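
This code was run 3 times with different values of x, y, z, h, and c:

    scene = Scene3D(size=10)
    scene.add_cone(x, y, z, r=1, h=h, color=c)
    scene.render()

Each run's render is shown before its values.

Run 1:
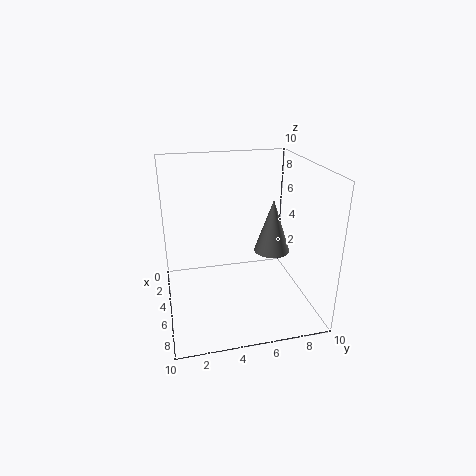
x = 9, y = 6, z = 6, h = 3, c = 'gray'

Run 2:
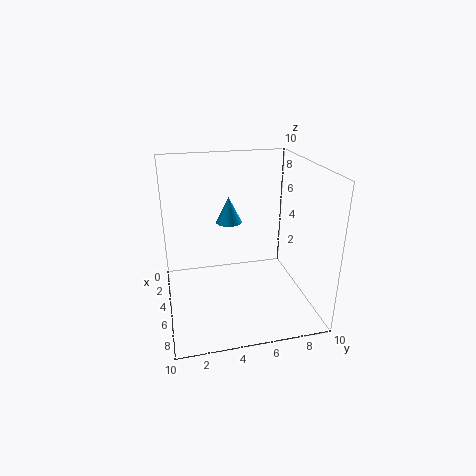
x = 2, y = 5, z = 5, h = 2, c = 'deepskyblue'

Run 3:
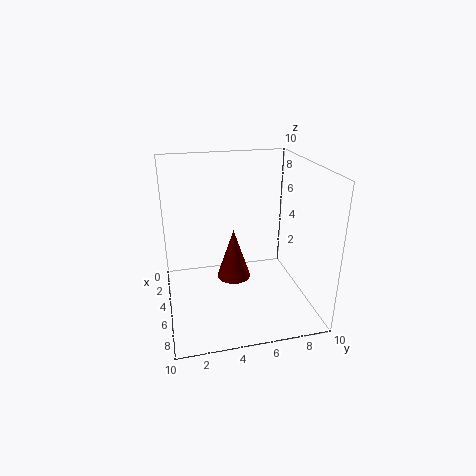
x = 8, y = 4, z = 4, h = 3, c = 'maroon'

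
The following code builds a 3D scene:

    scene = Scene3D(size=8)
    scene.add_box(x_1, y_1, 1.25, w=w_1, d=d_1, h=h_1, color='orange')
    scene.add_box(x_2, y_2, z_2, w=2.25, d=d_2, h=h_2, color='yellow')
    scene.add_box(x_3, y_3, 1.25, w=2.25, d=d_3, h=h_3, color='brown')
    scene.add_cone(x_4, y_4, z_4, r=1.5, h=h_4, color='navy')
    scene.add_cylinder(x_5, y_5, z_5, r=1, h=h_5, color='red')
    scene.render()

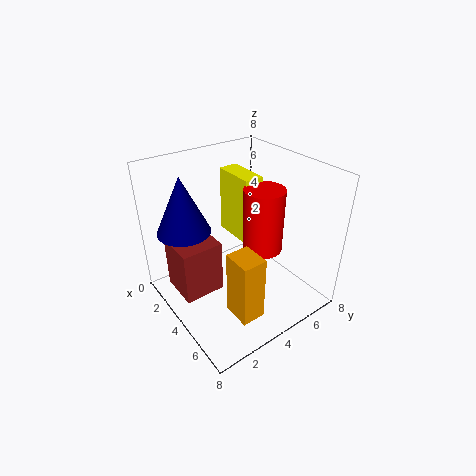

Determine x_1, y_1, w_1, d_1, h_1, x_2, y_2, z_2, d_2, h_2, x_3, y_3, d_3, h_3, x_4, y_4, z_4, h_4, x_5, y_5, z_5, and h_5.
x_1 = 5.75, y_1 = 2, w_1 = 1.5, d_1 = 1.25, h_1 = 3.5, x_2 = 2.75, y_2 = 3.75, z_2 = 4.25, d_2 = 1, h_2 = 3.5, x_3 = 2, y_3 = 0.5, d_3 = 2.25, h_3 = 3, x_4 = 2, y_4 = 1.75, z_4 = 4.25, h_4 = 3.25, x_5 = 5.75, y_5 = 4.25, z_5 = 4.25, h_5 = 3.25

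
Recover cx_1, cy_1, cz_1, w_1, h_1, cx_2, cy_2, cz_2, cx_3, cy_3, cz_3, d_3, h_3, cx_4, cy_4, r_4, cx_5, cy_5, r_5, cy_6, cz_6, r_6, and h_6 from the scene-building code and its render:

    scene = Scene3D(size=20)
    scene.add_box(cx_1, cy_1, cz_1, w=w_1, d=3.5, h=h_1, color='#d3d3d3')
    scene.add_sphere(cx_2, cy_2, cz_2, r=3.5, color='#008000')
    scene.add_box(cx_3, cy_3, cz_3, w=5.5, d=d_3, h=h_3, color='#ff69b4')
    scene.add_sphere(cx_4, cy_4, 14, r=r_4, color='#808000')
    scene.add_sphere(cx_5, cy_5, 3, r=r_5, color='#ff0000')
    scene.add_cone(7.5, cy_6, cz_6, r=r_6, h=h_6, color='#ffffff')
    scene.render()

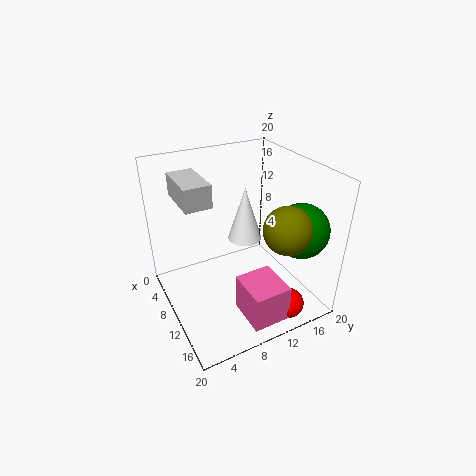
cx_1 = 4.5, cy_1 = 2.5, cz_1 = 16, w_1 = 6.5, h_1 = 3, cx_2 = 16.5, cy_2 = 15.5, cz_2 = 13, cx_3 = 14, cy_3 = 7.5, cz_3 = 2, d_3 = 5, h_3 = 5, cx_4 = 17, cy_4 = 13, r_4 = 3, cx_5 = 18, cy_5 = 13.5, r_5 = 2, cy_6 = 12.5, cz_6 = 8, r_6 = 2.5, h_6 = 8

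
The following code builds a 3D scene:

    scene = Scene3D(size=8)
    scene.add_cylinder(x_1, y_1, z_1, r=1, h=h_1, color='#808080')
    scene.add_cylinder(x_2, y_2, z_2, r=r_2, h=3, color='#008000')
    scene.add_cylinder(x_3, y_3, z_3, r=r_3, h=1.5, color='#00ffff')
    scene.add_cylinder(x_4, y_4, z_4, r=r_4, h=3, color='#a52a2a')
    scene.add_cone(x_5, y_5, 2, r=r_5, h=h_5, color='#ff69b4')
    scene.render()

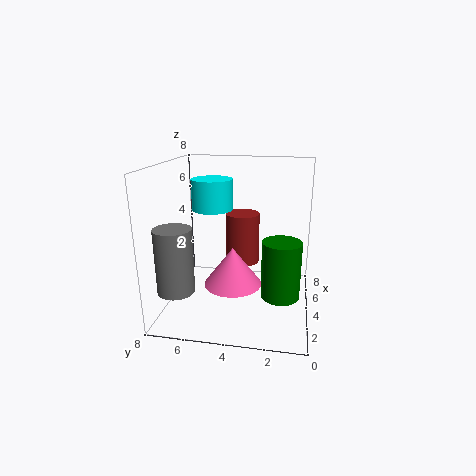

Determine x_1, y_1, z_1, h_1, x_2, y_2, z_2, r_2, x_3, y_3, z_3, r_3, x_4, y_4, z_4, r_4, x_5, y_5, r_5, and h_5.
x_1 = 2, y_1 = 7, z_1 = 1.5, h_1 = 3.5, x_2 = 2.5, y_2 = 1.5, z_2 = 1.5, r_2 = 1, x_3 = 2.5, y_3 = 5, z_3 = 6, r_3 = 1, x_4 = 5.5, y_4 = 4, z_4 = 2, r_4 = 1, x_5 = 2.5, y_5 = 4, r_5 = 1.5, h_5 = 2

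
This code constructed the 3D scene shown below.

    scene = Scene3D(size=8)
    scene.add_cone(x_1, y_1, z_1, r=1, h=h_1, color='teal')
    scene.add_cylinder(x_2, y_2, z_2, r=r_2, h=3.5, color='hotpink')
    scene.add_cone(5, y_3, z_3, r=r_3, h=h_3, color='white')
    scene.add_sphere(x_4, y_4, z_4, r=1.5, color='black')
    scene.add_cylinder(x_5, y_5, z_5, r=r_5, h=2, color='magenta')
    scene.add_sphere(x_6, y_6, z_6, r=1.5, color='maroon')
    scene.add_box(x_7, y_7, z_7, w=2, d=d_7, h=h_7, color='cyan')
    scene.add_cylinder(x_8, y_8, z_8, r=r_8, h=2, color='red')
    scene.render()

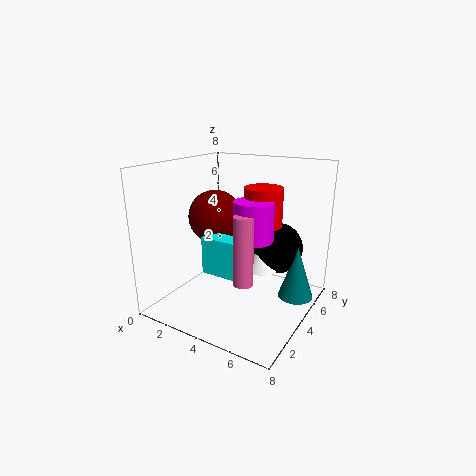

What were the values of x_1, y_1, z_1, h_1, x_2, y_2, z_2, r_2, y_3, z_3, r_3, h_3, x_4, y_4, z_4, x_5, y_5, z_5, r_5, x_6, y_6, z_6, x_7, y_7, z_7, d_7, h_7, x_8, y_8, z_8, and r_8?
x_1 = 7
y_1 = 5.5
z_1 = 0.5
h_1 = 3
x_2 = 5.5
y_2 = 2
z_2 = 2.5
r_2 = 0.5
y_3 = 5
z_3 = 2
r_3 = 1
h_3 = 1.5
x_4 = 5.5
y_4 = 6
z_4 = 3
x_5 = 5.5
y_5 = 3
z_5 = 4.5
r_5 = 1
x_6 = 2.5
y_6 = 4
z_6 = 5
x_7 = 3
y_7 = 2
z_7 = 2.5
d_7 = 1
h_7 = 2
x_8 = 5.5
y_8 = 4
z_8 = 5
r_8 = 1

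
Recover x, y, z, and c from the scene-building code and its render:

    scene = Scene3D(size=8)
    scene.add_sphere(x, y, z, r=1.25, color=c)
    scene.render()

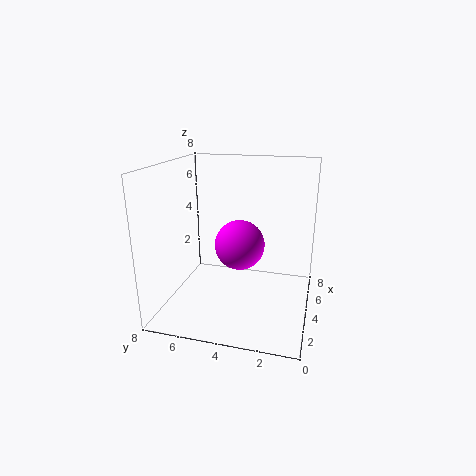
x = 2.5; y = 3.5; z = 4.25; c = 'magenta'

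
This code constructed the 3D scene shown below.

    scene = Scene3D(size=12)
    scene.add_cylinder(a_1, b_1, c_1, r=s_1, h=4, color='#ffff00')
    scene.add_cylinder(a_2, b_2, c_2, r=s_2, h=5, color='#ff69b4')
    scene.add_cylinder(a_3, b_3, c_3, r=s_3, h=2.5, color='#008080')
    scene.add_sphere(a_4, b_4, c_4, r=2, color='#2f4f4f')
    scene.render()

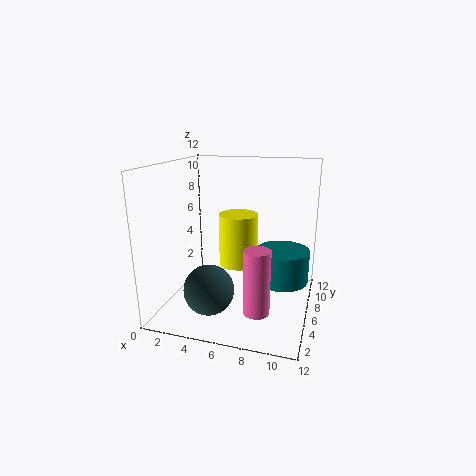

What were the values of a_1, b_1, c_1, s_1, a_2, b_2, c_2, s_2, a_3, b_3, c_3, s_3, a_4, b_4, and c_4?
a_1 = 6.5; b_1 = 4.5; c_1 = 4.5; s_1 = 1.5; a_2 = 8.5; b_2 = 2.5; c_2 = 1.5; s_2 = 1; a_3 = 10; b_3 = 4.5; c_3 = 3.5; s_3 = 2; a_4 = 4.5; b_4 = 3; c_4 = 2.5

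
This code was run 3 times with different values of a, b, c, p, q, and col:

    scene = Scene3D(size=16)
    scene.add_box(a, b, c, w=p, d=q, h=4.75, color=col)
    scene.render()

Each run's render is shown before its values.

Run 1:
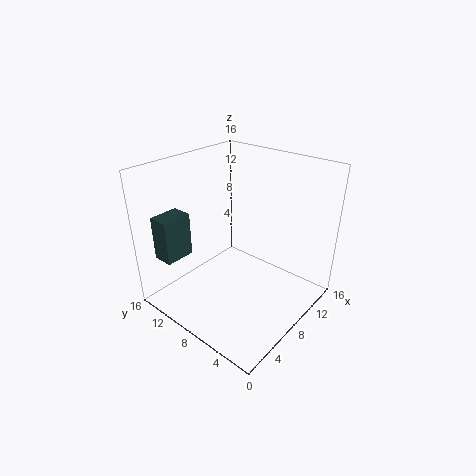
a = 1; b = 11.5; c = 6.5; p = 3.25; q = 2.25; col = 'darkslategray'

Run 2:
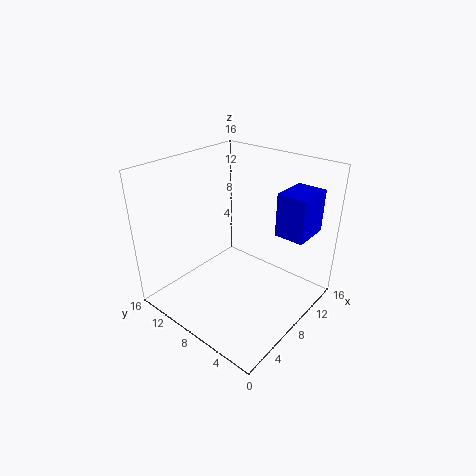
a = 10; b = 1.25; c = 8.75; p = 4.25; q = 3.25; col = 'blue'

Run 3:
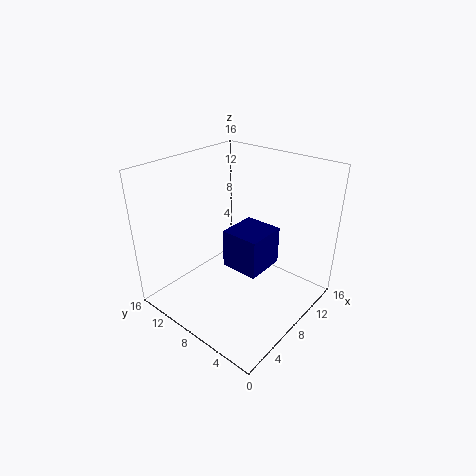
a = 8.75; b = 6.25; c = 2.75; p = 5; q = 4.75; col = 'navy'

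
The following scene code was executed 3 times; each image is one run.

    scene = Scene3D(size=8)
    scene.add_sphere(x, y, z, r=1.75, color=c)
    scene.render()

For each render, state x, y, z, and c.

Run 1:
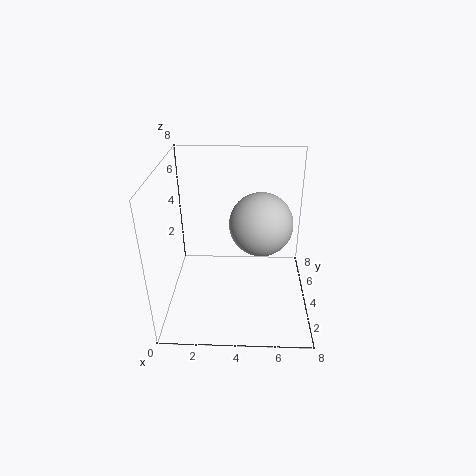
x = 5.25; y = 4.25; z = 4.75; c = 'lightgray'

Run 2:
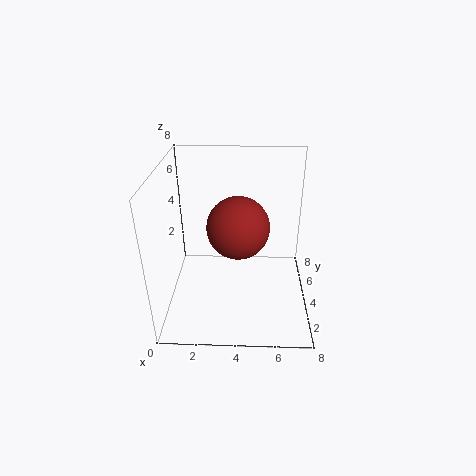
x = 4; y = 4.25; z = 4.5; c = 'brown'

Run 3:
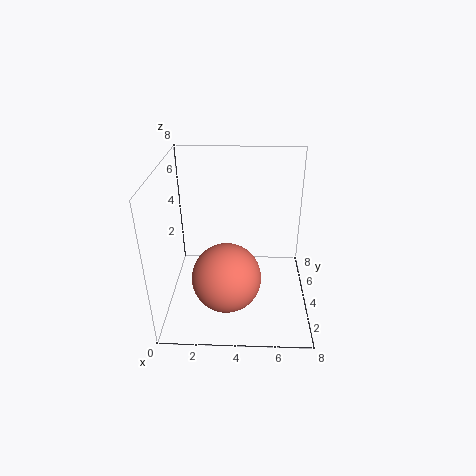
x = 3.5; y = 1.75; z = 3; c = 'salmon'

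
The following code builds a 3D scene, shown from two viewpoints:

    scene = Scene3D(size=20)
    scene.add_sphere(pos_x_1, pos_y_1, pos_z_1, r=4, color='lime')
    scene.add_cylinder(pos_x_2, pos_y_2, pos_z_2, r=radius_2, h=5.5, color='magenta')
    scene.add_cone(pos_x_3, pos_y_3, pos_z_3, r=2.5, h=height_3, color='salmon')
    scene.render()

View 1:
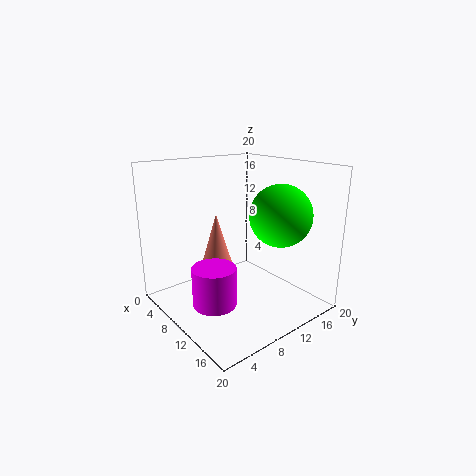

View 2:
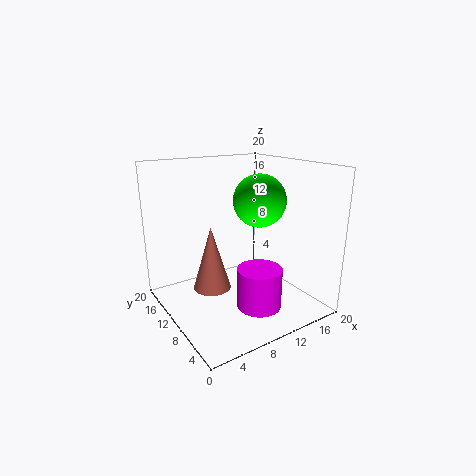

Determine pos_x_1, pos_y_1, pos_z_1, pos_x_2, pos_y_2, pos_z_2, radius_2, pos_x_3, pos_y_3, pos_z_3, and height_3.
pos_x_1 = 15.5; pos_y_1 = 12.5; pos_z_1 = 14; pos_x_2 = 10.5; pos_y_2 = 5.5; pos_z_2 = 1.5; radius_2 = 3; pos_x_3 = 5.5; pos_y_3 = 9.5; pos_z_3 = 4; height_3 = 8.5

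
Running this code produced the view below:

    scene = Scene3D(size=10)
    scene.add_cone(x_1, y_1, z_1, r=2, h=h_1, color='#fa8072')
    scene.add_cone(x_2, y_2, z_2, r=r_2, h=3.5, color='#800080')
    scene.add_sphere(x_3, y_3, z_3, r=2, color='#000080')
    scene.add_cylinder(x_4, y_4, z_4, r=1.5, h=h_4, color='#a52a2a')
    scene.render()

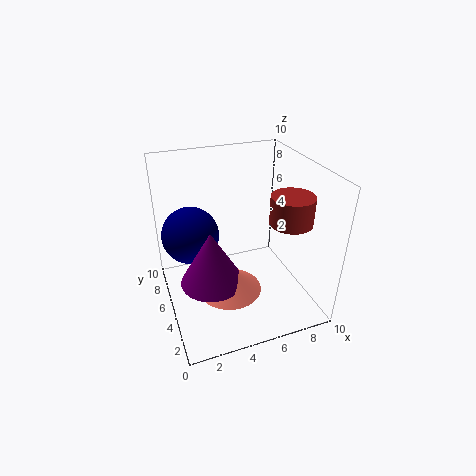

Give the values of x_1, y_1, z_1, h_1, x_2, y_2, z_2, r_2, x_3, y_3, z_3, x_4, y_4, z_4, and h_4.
x_1 = 3.5
y_1 = 2.5
z_1 = 3
h_1 = 1.5
x_2 = 2.5
y_2 = 3
z_2 = 3.5
r_2 = 2
x_3 = 2
y_3 = 6.5
z_3 = 5
x_4 = 8.5
y_4 = 4
z_4 = 6
h_4 = 2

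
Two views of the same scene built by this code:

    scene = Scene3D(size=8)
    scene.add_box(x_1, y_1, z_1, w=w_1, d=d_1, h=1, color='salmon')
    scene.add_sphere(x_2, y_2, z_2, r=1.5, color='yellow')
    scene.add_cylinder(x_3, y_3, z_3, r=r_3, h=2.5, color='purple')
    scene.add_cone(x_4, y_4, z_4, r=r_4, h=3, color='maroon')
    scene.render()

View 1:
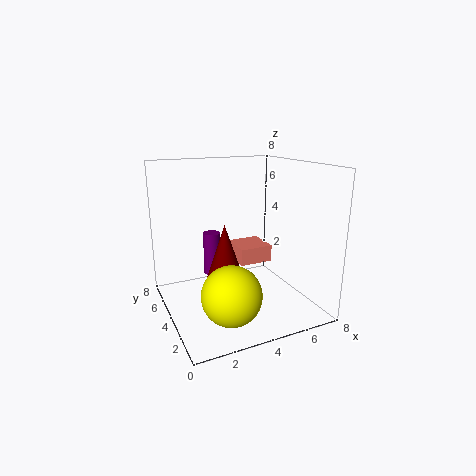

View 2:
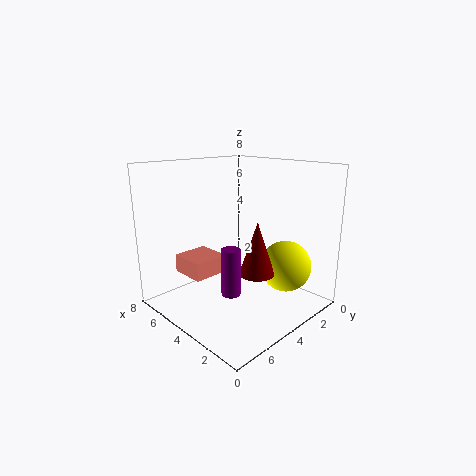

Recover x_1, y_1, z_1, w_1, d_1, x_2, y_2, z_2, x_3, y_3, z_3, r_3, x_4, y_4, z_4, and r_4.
x_1 = 4.5; y_1 = 4.5; z_1 = 2; w_1 = 2; d_1 = 2; x_2 = 2.5; y_2 = 1.5; z_2 = 2; x_3 = 3; y_3 = 5.5; z_3 = 1.5; r_3 = 0.5; x_4 = 3; y_4 = 3.5; z_4 = 2; r_4 = 1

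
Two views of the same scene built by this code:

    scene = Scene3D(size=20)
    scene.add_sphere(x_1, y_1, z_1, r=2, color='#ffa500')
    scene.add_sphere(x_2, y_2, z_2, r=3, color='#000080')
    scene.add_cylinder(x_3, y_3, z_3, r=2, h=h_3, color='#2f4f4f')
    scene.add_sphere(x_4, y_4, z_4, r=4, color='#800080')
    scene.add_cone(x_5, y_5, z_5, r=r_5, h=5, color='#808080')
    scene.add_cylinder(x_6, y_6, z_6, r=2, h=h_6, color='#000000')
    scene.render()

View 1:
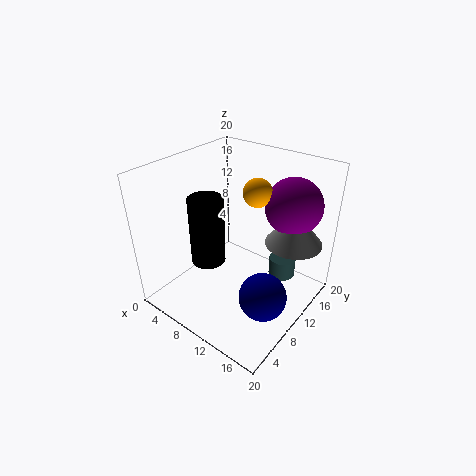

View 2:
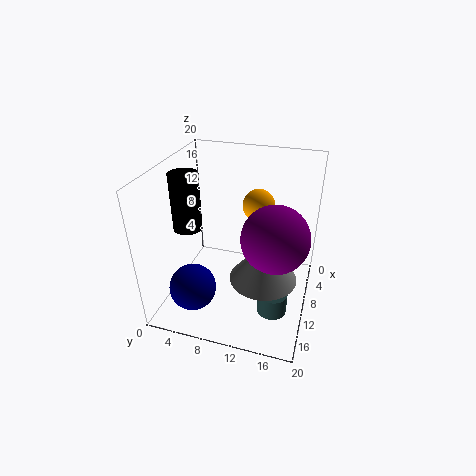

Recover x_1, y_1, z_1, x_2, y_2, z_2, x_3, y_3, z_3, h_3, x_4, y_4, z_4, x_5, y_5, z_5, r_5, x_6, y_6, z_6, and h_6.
x_1 = 11
y_1 = 13
z_1 = 16
x_2 = 17
y_2 = 6
z_2 = 6
x_3 = 14
y_3 = 16
z_3 = 2
h_3 = 3
x_4 = 15
y_4 = 16
z_4 = 14
x_5 = 16
y_5 = 15
z_5 = 9
r_5 = 4
x_6 = 11
y_6 = 3
z_6 = 11
h_6 = 8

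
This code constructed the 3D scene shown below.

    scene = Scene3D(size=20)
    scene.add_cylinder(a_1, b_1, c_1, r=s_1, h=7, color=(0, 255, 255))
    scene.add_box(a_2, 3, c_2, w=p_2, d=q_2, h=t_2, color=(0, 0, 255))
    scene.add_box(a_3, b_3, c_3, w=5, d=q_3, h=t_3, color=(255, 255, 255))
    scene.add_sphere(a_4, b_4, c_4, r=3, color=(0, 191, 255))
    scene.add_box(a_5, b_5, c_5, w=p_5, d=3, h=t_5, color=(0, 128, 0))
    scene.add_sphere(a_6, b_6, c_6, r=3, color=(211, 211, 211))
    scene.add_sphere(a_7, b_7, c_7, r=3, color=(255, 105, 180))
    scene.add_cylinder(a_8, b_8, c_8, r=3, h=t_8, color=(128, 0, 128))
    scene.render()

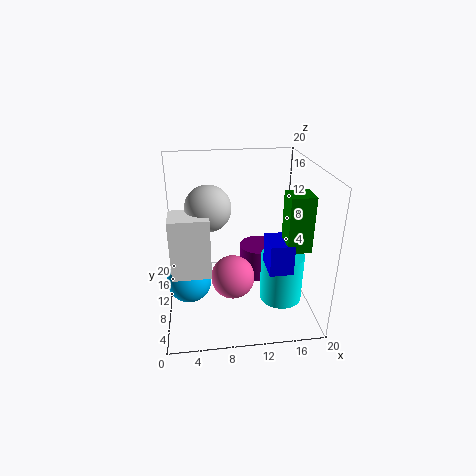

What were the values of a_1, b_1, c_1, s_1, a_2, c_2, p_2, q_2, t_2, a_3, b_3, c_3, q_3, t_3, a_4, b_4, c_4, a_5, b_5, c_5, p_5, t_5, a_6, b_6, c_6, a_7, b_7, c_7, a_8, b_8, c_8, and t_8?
a_1 = 16, b_1 = 8, c_1 = 1, s_1 = 3, a_2 = 13, c_2 = 8, p_2 = 3, q_2 = 4, t_2 = 4, a_3 = 1, b_3 = 5, c_3 = 7, q_3 = 4, t_3 = 8, a_4 = 3, b_4 = 8, c_4 = 5, a_5 = 15, b_5 = 3, c_5 = 11, p_5 = 3, t_5 = 7, a_6 = 6, b_6 = 9, c_6 = 15, a_7 = 9, b_7 = 8, c_7 = 5, a_8 = 14, b_8 = 15, c_8 = 1, t_8 = 5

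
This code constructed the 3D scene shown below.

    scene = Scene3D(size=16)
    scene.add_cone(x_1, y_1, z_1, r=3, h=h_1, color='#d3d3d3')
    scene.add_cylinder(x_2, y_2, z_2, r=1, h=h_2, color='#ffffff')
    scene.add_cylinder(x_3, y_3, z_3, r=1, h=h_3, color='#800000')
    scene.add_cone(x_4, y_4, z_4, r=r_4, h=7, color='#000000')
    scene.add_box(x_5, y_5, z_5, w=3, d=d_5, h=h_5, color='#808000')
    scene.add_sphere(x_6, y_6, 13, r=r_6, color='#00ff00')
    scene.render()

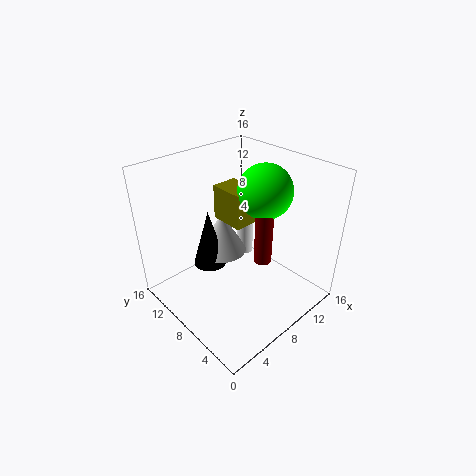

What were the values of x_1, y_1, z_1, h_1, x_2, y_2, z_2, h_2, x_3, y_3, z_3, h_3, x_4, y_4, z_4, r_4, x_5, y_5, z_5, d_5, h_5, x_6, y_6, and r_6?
x_1 = 9
y_1 = 12
z_1 = 4
h_1 = 5
x_2 = 12
y_2 = 11
z_2 = 3
h_2 = 5
x_3 = 10
y_3 = 6
z_3 = 5
h_3 = 8
x_4 = 7
y_4 = 12
z_4 = 3
r_4 = 2
x_5 = 8
y_5 = 8
z_5 = 9
d_5 = 4
h_5 = 4
x_6 = 11
y_6 = 7
r_6 = 3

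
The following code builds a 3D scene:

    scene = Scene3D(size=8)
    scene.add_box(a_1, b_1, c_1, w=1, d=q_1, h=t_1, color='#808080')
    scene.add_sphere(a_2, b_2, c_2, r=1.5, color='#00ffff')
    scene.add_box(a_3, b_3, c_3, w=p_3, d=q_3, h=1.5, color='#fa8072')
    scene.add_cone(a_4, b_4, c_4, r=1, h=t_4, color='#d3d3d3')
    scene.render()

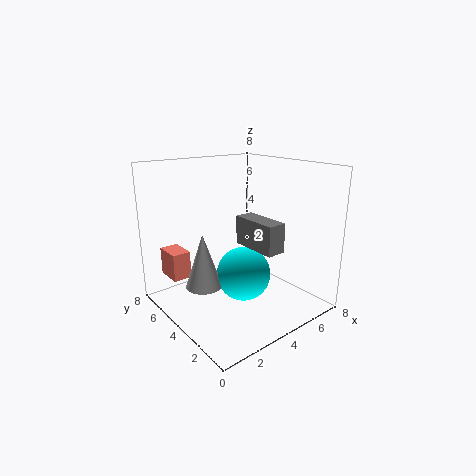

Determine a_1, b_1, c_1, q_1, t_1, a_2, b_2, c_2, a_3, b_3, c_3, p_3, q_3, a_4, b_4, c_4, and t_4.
a_1 = 3.5; b_1 = 1; c_1 = 4; q_1 = 2.5; t_1 = 1.5; a_2 = 4; b_2 = 3.5; c_2 = 2; a_3 = 0.5; b_3 = 5; c_3 = 2; p_3 = 1; q_3 = 1.5; a_4 = 2; b_4 = 4.5; c_4 = 1.5; t_4 = 3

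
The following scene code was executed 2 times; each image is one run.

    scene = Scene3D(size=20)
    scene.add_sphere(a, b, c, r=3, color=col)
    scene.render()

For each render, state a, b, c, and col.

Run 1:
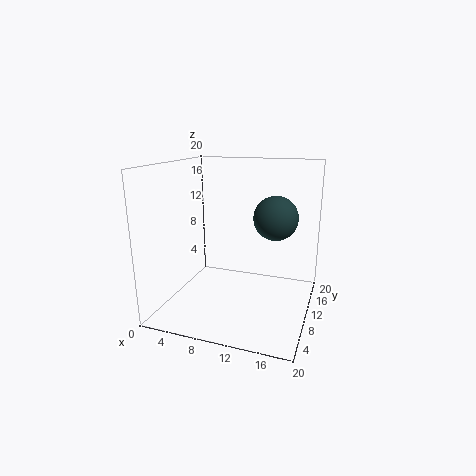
a = 15; b = 11; c = 13; col = 'darkslategray'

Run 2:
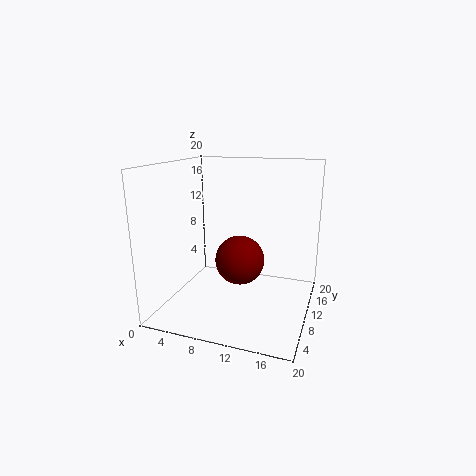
a = 12; b = 5; c = 9; col = 'maroon'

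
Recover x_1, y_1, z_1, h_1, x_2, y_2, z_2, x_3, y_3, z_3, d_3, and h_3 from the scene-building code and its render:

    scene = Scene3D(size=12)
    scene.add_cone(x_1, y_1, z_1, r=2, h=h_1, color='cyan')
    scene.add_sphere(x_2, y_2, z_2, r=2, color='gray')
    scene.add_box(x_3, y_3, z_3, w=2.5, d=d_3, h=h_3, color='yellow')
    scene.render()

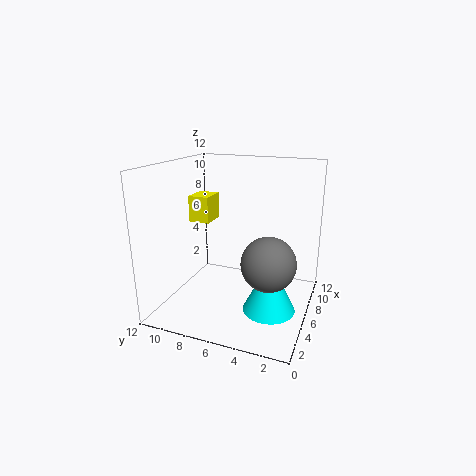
x_1 = 3.5; y_1 = 2.5; z_1 = 1.5; h_1 = 4; x_2 = 3; y_2 = 2.5; z_2 = 5.5; x_3 = 8.5; y_3 = 10; z_3 = 6; d_3 = 2; h_3 = 2.5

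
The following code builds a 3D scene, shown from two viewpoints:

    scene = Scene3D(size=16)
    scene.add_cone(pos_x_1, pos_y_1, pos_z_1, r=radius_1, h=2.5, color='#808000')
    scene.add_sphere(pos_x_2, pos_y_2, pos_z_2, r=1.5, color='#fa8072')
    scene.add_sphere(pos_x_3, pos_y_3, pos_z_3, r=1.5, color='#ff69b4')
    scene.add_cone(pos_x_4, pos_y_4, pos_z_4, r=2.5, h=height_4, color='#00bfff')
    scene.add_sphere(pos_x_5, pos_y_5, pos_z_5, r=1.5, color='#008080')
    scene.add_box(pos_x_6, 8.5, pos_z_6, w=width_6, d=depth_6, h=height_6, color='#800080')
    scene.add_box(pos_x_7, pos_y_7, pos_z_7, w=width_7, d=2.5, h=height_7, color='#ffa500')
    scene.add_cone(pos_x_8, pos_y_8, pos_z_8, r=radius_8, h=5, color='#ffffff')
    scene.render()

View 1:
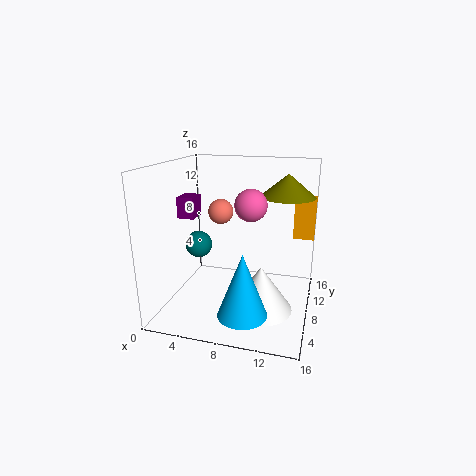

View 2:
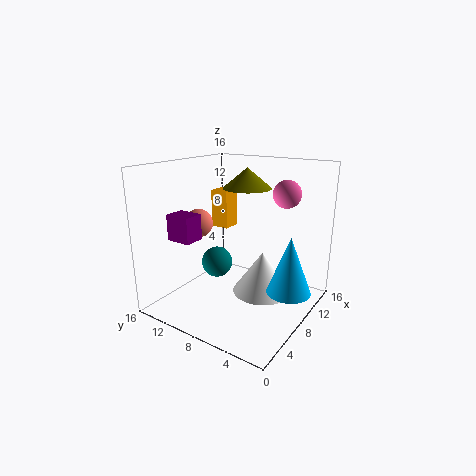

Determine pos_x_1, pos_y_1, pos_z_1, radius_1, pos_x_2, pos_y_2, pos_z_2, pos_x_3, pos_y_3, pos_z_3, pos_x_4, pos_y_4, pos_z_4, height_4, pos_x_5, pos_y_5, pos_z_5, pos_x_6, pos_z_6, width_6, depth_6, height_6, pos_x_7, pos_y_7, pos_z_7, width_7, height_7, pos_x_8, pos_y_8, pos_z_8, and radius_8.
pos_x_1 = 13, pos_y_1 = 10, pos_z_1 = 12.5, radius_1 = 3, pos_x_2 = 5, pos_y_2 = 11, pos_z_2 = 10, pos_x_3 = 10.5, pos_y_3 = 3.5, pos_z_3 = 13, pos_x_4 = 10, pos_y_4 = 2.5, pos_z_4 = 2, height_4 = 6.5, pos_x_5 = 3.5, pos_y_5 = 7.5, pos_z_5 = 7, pos_x_6 = 0.5, pos_z_6 = 9.5, width_6 = 2, depth_6 = 2.5, height_6 = 2.5, pos_x_7 = 13.5, pos_y_7 = 13.5, pos_z_7 = 6.5, width_7 = 2.5, height_7 = 5, pos_x_8 = 11, pos_y_8 = 6.5, pos_z_8 = 0.5, radius_8 = 3.5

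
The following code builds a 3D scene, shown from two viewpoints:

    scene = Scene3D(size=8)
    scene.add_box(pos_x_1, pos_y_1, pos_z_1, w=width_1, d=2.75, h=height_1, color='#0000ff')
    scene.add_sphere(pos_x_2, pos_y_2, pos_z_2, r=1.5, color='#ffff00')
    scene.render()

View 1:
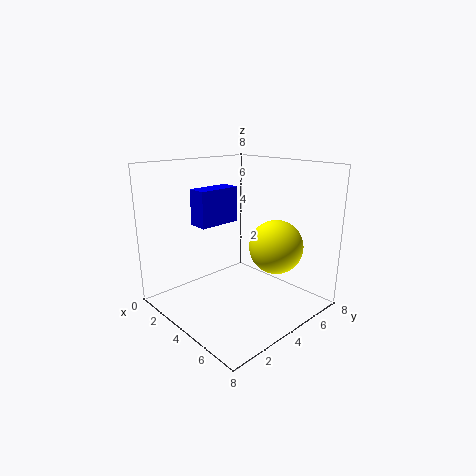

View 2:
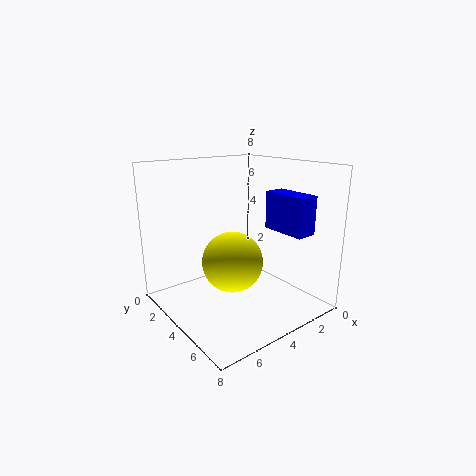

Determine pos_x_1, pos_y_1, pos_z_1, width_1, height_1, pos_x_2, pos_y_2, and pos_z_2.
pos_x_1 = 0.25
pos_y_1 = 3.5
pos_z_1 = 4
width_1 = 1.25
height_1 = 2.25
pos_x_2 = 5.5
pos_y_2 = 5.5
pos_z_2 = 3.5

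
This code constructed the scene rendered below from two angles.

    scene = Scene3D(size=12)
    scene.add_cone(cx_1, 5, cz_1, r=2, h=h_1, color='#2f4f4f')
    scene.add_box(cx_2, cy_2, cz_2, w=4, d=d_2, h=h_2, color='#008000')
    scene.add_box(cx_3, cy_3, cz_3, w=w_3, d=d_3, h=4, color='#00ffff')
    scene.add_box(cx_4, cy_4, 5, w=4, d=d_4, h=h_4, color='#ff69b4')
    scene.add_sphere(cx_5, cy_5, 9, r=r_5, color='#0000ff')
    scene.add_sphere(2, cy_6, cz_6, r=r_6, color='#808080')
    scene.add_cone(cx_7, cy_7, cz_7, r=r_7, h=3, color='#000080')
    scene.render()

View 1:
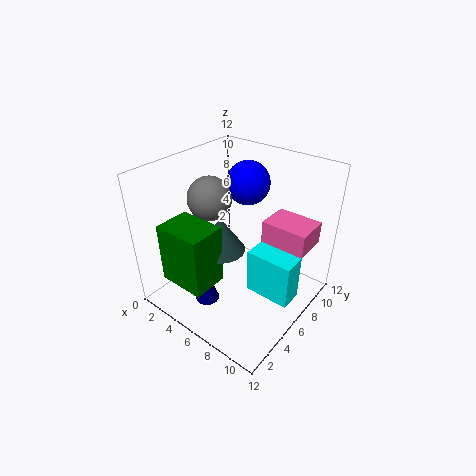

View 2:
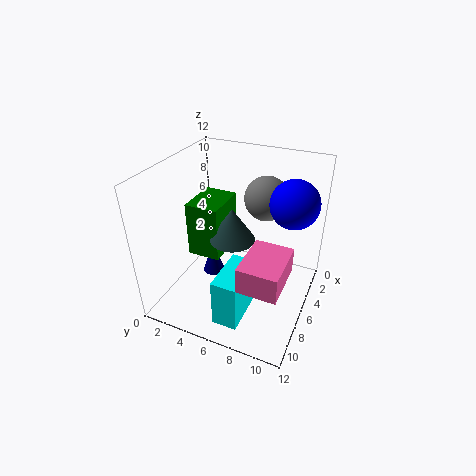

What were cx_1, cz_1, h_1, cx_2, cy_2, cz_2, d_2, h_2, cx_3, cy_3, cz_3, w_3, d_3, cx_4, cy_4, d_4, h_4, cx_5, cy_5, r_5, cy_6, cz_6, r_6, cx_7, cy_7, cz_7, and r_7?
cx_1 = 5, cz_1 = 5, h_1 = 3, cx_2 = 2, cy_2 = 1, cz_2 = 3, d_2 = 3, h_2 = 5, cx_3 = 7, cy_3 = 6, cz_3 = 1, w_3 = 4, d_3 = 2, cx_4 = 7, cy_4 = 8, d_4 = 3, h_4 = 2, cx_5 = 4, cy_5 = 10, r_5 = 2, cy_6 = 7, cz_6 = 8, r_6 = 2, cx_7 = 5, cy_7 = 3, cz_7 = 1, r_7 = 1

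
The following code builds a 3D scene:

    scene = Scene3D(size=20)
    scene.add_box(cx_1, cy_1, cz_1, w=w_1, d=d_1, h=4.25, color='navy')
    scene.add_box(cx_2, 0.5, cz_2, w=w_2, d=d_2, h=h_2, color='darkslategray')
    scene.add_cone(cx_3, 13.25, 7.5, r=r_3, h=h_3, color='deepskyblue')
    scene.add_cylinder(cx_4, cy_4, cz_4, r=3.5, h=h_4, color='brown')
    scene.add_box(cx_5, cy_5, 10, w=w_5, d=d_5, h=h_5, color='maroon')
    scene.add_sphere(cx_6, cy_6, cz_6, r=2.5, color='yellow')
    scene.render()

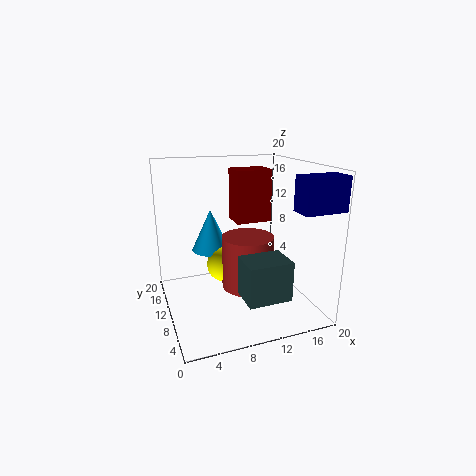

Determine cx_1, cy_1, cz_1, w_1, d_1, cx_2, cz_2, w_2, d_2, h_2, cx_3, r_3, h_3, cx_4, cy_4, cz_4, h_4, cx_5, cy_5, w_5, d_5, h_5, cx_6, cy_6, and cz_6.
cx_1 = 14.5, cy_1 = 0.25, cz_1 = 15.25, w_1 = 5.5, d_1 = 3, cx_2 = 8, cz_2 = 4.75, w_2 = 5.5, d_2 = 4.25, h_2 = 5, cx_3 = 7, r_3 = 2.75, h_3 = 6, cx_4 = 10.75, cy_4 = 8.25, cz_4 = 3.5, h_4 = 7.25, cx_5 = 12, cy_5 = 15.5, w_5 = 5.75, d_5 = 4.25, h_5 = 8.25, cx_6 = 8.25, cy_6 = 10.75, cz_6 = 6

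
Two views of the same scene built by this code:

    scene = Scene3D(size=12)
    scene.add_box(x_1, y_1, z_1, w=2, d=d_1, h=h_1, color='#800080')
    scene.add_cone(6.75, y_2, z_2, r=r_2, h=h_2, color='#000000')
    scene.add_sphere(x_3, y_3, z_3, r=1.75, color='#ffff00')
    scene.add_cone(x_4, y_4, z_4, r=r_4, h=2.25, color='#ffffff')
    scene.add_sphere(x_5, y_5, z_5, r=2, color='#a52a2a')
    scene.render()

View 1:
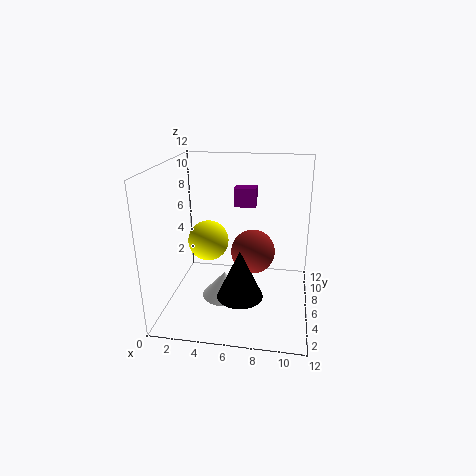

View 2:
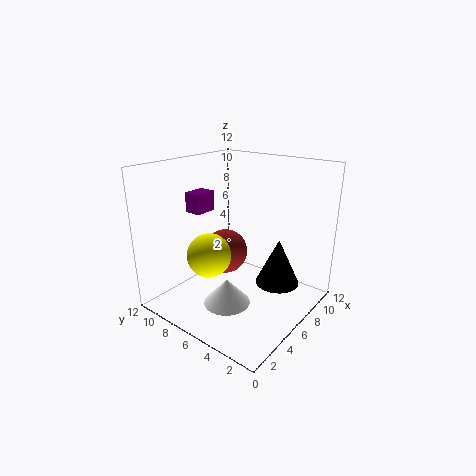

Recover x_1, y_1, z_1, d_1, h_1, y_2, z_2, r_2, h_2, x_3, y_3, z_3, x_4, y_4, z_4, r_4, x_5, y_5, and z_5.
x_1 = 5, y_1 = 9.5, z_1 = 7.5, d_1 = 1.5, h_1 = 1.75, y_2 = 2.5, z_2 = 2.75, r_2 = 1.75, h_2 = 3.75, x_3 = 3.25, y_3 = 6.75, z_3 = 5.25, x_4 = 4.75, y_4 = 6.25, z_4 = 0.25, r_4 = 2, x_5 = 7, y_5 = 8.25, z_5 = 3.75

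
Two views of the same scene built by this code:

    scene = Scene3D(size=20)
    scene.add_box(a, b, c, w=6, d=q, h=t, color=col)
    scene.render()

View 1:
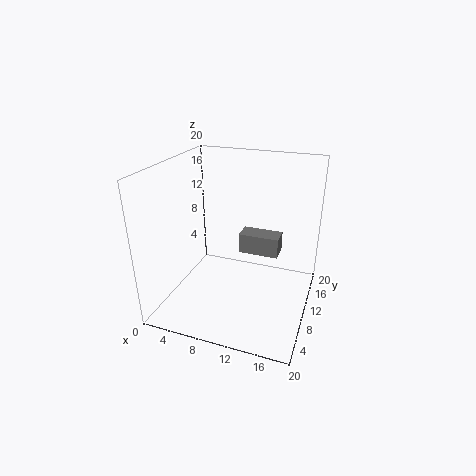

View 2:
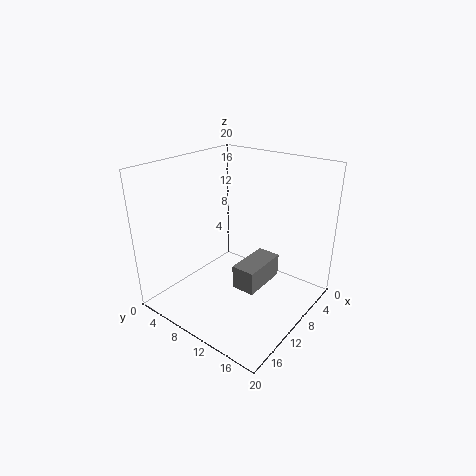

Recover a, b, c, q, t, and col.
a = 9
b = 13
c = 6
q = 3
t = 3
col = 'gray'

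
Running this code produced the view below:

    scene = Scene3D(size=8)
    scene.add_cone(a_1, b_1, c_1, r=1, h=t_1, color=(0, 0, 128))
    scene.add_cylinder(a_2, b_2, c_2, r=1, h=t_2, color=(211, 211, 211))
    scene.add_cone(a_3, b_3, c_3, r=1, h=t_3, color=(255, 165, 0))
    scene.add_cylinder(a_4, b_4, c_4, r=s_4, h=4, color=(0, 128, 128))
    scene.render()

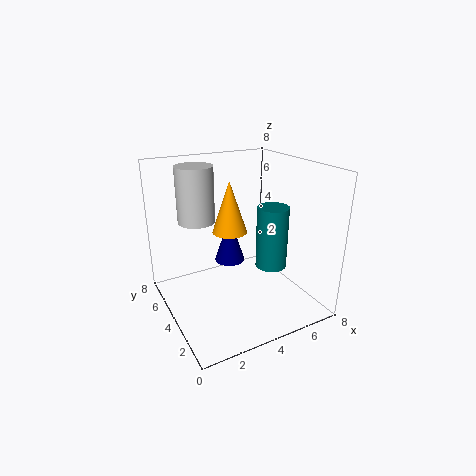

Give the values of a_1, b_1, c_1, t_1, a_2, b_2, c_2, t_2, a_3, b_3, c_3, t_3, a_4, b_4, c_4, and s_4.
a_1 = 5; b_1 = 7; c_1 = 1; t_1 = 3; a_2 = 2; b_2 = 5; c_2 = 5; t_2 = 3; a_3 = 4; b_3 = 5; c_3 = 4; t_3 = 3; a_4 = 7; b_4 = 5; c_4 = 1; s_4 = 1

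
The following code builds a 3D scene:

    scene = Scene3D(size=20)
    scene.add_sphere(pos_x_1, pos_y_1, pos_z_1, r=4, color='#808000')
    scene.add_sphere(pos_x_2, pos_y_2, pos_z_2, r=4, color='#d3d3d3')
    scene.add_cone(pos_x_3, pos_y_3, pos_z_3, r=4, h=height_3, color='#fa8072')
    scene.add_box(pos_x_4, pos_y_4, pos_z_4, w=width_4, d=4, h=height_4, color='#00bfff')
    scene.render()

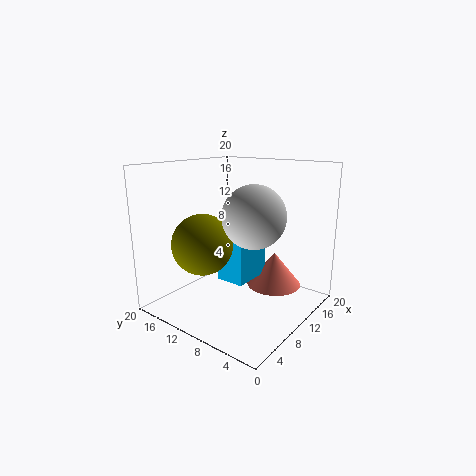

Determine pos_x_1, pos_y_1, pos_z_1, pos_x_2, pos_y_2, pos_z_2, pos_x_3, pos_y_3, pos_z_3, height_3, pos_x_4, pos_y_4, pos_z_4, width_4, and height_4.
pos_x_1 = 5
pos_y_1 = 12
pos_z_1 = 10
pos_x_2 = 8
pos_y_2 = 6
pos_z_2 = 14
pos_x_3 = 15
pos_y_3 = 7
pos_z_3 = 2
height_3 = 5
pos_x_4 = 8
pos_y_4 = 8
pos_z_4 = 4
width_4 = 6
height_4 = 9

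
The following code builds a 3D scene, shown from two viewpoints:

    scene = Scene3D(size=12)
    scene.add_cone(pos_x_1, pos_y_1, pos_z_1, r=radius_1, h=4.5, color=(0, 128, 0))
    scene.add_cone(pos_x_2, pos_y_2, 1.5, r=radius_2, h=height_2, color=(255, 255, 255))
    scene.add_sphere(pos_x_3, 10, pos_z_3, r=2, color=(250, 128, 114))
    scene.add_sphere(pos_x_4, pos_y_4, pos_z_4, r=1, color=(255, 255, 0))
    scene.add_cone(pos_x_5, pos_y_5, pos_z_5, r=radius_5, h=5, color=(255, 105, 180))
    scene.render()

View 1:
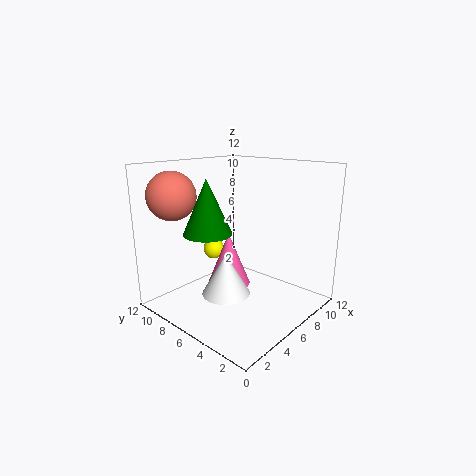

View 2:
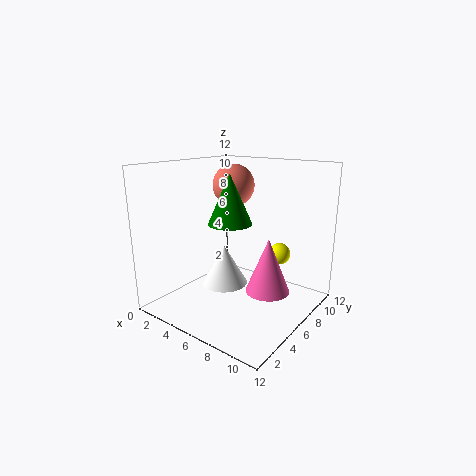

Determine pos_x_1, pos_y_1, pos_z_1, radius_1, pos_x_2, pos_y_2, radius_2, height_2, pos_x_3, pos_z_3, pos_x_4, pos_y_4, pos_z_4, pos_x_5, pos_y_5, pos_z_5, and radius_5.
pos_x_1 = 4, pos_y_1 = 7.5, pos_z_1 = 6.5, radius_1 = 2, pos_x_2 = 4.5, pos_y_2 = 6, radius_2 = 2, height_2 = 3.5, pos_x_3 = 2.5, pos_z_3 = 9.5, pos_x_4 = 7.5, pos_y_4 = 10.5, pos_z_4 = 3.5, pos_x_5 = 7.5, pos_y_5 = 8.5, pos_z_5 = 0.5, radius_5 = 2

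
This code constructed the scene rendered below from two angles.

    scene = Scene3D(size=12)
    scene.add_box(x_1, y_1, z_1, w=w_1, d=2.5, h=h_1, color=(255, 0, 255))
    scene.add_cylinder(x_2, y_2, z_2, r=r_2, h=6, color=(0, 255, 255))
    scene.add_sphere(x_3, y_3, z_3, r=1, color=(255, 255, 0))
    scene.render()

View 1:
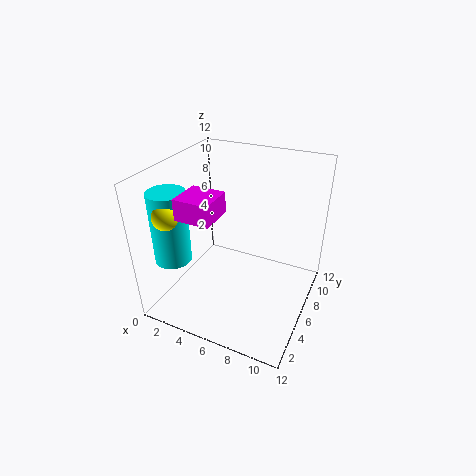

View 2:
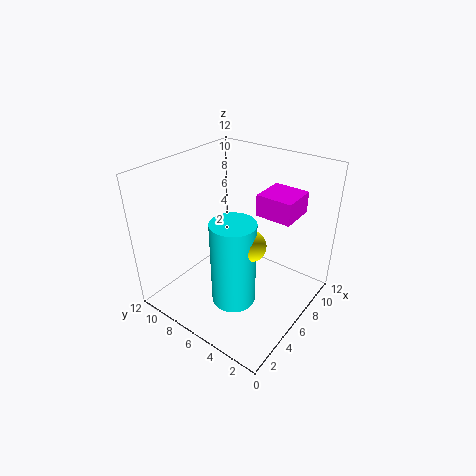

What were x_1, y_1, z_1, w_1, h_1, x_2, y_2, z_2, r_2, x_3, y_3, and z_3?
x_1 = 4
y_1 = 0.5
z_1 = 10
w_1 = 2.5
h_1 = 1.5
x_2 = 1.5
y_2 = 3
z_2 = 4.5
r_2 = 1.5
x_3 = 2
y_3 = 2
z_3 = 9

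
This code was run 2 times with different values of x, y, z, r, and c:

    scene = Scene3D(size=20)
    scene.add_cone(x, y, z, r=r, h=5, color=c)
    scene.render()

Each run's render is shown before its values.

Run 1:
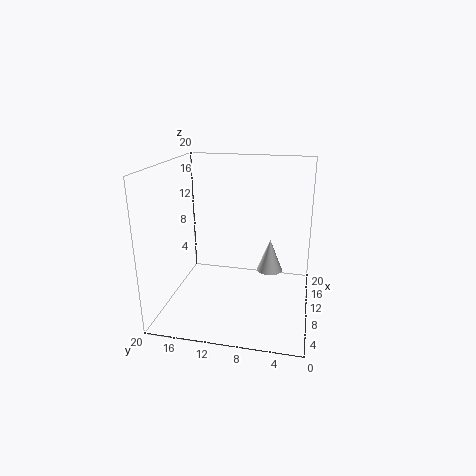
x = 15; y = 6; z = 3; r = 2; c = 'white'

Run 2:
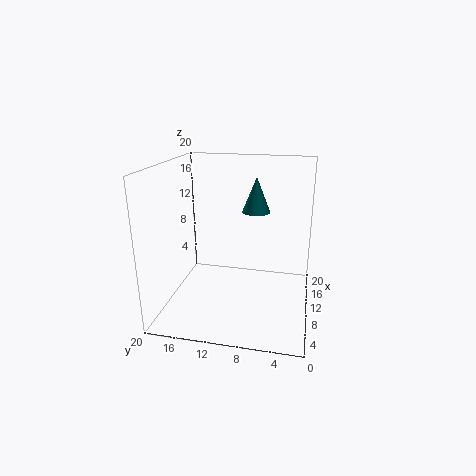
x = 13; y = 8; z = 13; r = 2; c = 'teal'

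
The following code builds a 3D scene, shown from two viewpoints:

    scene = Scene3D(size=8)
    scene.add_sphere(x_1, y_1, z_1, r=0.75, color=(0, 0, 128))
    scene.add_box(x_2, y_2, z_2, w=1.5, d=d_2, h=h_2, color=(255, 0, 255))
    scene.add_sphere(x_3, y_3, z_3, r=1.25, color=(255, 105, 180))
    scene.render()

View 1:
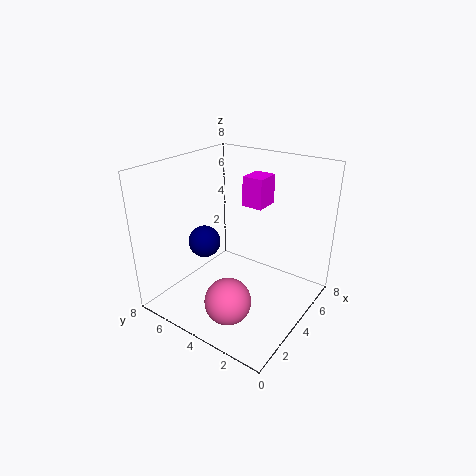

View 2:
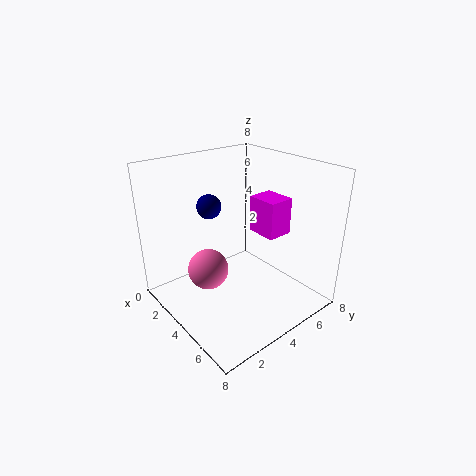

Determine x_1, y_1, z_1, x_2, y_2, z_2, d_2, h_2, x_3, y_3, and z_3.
x_1 = 1.25; y_1 = 4; z_1 = 5; x_2 = 5.5; y_2 = 3.5; z_2 = 5.25; d_2 = 1.25; h_2 = 1.75; x_3 = 2; y_3 = 3.25; z_3 = 1.25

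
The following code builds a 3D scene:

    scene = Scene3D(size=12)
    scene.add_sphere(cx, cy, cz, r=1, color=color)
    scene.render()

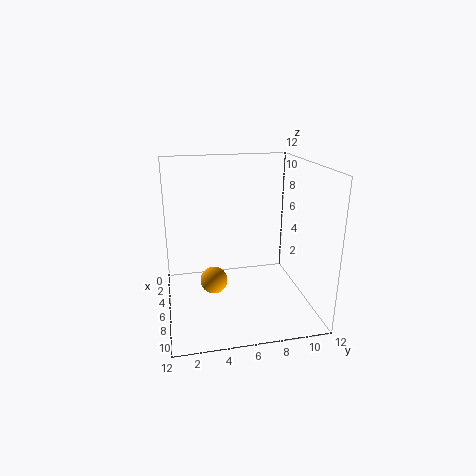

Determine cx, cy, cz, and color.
cx = 9; cy = 3.5; cz = 4; color = 'orange'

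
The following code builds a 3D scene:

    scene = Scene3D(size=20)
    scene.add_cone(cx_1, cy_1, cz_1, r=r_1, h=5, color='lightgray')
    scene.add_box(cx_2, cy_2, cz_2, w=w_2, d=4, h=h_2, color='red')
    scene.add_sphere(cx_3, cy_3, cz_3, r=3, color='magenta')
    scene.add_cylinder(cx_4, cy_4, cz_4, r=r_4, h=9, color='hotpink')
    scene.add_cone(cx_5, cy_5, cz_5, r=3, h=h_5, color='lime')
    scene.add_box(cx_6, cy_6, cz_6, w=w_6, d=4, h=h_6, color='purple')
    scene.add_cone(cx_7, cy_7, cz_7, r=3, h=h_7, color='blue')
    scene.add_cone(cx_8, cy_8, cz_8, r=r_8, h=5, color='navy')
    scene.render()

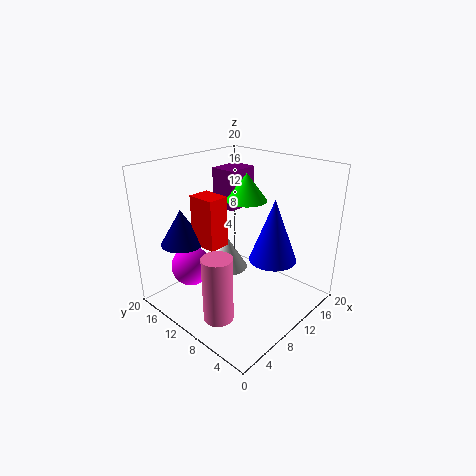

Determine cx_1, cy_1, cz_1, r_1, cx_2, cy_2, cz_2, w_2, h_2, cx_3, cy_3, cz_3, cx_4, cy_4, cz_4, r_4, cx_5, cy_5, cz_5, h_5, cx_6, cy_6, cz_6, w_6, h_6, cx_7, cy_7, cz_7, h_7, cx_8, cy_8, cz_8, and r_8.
cx_1 = 12; cy_1 = 14; cz_1 = 3; r_1 = 3; cx_2 = 6; cy_2 = 11; cz_2 = 9; w_2 = 3; h_2 = 7; cx_3 = 7; cy_3 = 17; cz_3 = 4; cx_4 = 4; cy_4 = 8; cz_4 = 1; r_4 = 2; cx_5 = 14; cy_5 = 12; cz_5 = 14; h_5 = 4; cx_6 = 13; cy_6 = 14; cz_6 = 12; w_6 = 5; h_6 = 6; cx_7 = 10; cy_7 = 4; cz_7 = 9; h_7 = 8; cx_8 = 5; cy_8 = 16; cz_8 = 9; r_8 = 3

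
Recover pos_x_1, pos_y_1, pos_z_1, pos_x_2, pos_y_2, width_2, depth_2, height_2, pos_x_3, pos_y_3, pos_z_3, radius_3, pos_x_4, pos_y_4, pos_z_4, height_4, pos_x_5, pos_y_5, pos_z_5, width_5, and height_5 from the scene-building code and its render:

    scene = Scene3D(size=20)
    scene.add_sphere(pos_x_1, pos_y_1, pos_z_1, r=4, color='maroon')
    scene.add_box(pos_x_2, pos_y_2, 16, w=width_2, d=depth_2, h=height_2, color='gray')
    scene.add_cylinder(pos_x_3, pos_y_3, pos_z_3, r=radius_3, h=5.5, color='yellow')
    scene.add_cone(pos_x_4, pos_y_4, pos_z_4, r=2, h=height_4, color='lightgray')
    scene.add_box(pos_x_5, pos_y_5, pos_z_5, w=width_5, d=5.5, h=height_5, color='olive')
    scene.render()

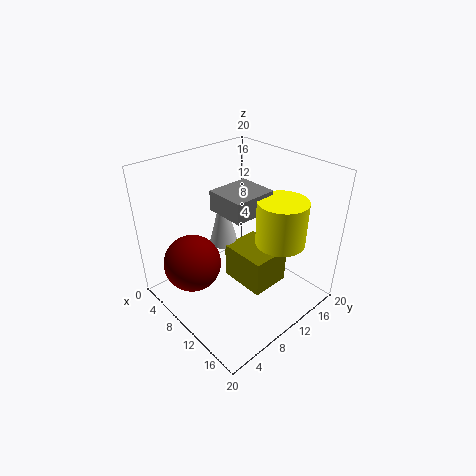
pos_x_1 = 6.5, pos_y_1 = 4.5, pos_z_1 = 6.5, pos_x_2 = 10, pos_y_2 = 5.5, width_2 = 5, depth_2 = 5.5, height_2 = 2.5, pos_x_3 = 17, pos_y_3 = 10.5, pos_z_3 = 12.5, radius_3 = 3, pos_x_4 = 7.5, pos_y_4 = 9.5, pos_z_4 = 8.5, height_4 = 8, pos_x_5 = 9, pos_y_5 = 8.5, pos_z_5 = 4, width_5 = 6.5, height_5 = 5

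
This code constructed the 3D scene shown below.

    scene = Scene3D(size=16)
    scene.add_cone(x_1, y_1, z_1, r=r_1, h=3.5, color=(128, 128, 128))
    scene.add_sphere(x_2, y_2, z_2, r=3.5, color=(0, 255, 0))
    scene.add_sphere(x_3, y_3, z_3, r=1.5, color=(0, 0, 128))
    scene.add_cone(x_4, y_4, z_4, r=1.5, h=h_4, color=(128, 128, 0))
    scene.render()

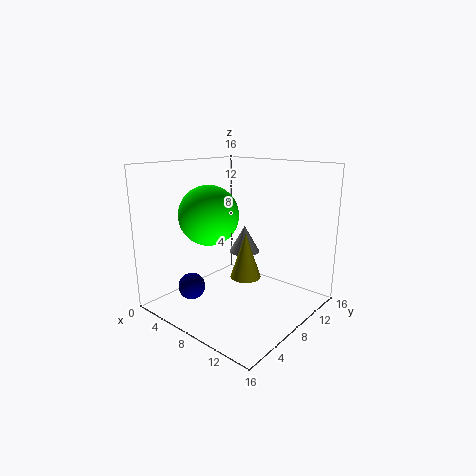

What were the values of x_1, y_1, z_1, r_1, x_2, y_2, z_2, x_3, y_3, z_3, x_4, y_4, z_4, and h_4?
x_1 = 4.5
y_1 = 13.5
z_1 = 4
r_1 = 2
x_2 = 4
y_2 = 7.5
z_2 = 10
x_3 = 4.5
y_3 = 4
z_3 = 2.5
x_4 = 11.5
y_4 = 5
z_4 = 5.5
h_4 = 4.5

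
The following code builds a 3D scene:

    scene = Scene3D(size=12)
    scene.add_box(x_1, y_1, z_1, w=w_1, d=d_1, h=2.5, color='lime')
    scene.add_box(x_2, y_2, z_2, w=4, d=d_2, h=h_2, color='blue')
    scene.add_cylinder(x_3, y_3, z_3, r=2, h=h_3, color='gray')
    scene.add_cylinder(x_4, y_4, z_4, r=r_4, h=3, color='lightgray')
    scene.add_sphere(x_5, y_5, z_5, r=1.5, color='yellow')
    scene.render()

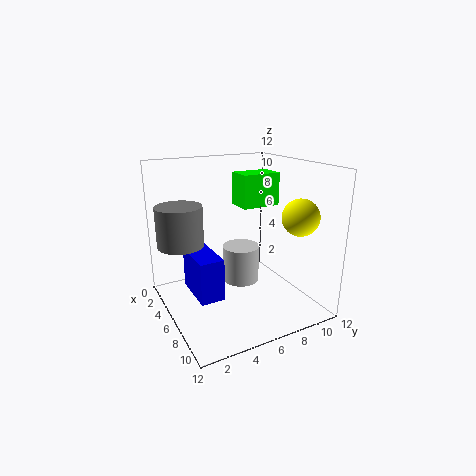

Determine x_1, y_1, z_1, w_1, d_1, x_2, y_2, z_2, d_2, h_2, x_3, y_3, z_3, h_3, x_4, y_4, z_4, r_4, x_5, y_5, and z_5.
x_1 = 6; y_1 = 5.5; z_1 = 9; w_1 = 2; d_1 = 3; x_2 = 3.5; y_2 = 2; z_2 = 1.5; d_2 = 2; h_2 = 3.5; x_3 = 3; y_3 = 2; z_3 = 5; h_3 = 3.5; x_4 = 6.5; y_4 = 6; z_4 = 2.5; r_4 = 1.5; x_5 = 9; y_5 = 10; z_5 = 8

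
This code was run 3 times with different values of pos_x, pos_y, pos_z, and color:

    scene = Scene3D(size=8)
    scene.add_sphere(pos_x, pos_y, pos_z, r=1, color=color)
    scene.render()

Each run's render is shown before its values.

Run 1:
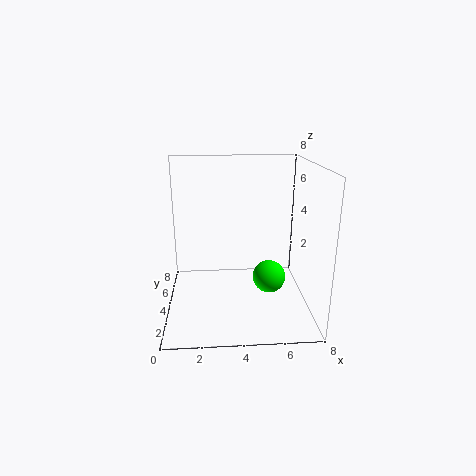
pos_x = 6; pos_y = 5; pos_z = 1; color = 'lime'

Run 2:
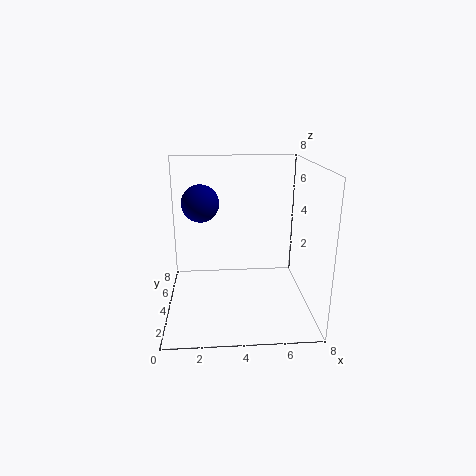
pos_x = 2; pos_y = 4; pos_z = 6; color = 'navy'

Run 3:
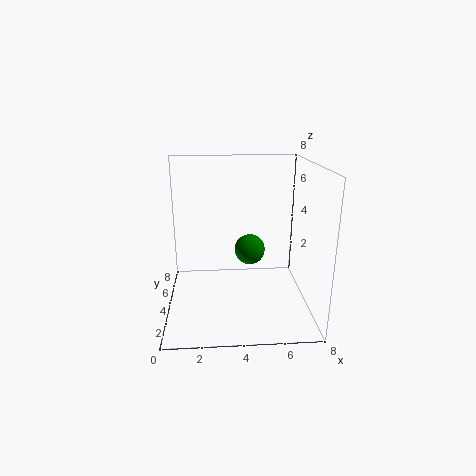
pos_x = 5; pos_y = 7; pos_z = 2; color = 'green'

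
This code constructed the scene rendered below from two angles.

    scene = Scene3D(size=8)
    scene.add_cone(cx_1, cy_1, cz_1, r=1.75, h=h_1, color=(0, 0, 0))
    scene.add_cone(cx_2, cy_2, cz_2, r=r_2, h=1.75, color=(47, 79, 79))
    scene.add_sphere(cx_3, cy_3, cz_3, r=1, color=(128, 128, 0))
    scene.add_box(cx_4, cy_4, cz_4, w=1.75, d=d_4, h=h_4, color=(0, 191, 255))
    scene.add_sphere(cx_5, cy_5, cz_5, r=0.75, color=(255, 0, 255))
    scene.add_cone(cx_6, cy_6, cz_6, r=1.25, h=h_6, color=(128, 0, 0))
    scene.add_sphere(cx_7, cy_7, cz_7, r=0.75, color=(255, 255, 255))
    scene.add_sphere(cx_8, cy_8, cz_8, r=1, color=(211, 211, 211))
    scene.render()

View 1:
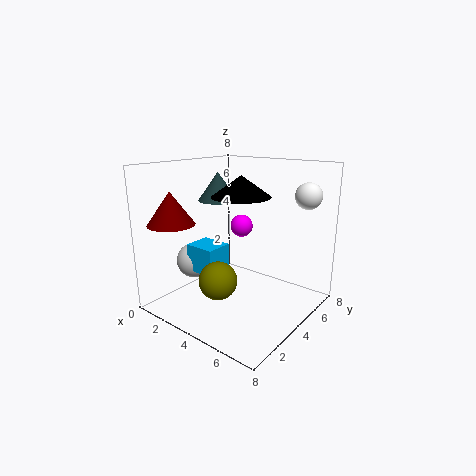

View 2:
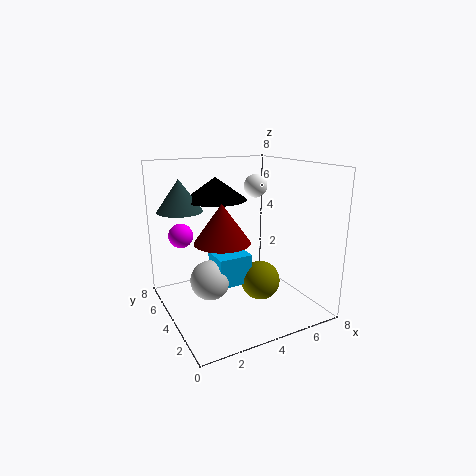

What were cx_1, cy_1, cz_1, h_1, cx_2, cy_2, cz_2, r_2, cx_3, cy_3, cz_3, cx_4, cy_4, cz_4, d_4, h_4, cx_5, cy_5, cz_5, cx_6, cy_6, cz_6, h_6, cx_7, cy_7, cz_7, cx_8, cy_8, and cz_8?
cx_1 = 3.25; cy_1 = 5.25; cz_1 = 6; h_1 = 1.25; cx_2 = 1.25; cy_2 = 5.5; cz_2 = 5.5; r_2 = 1.25; cx_3 = 4.25; cy_3 = 2; cz_3 = 2.25; cx_4 = 2; cy_4 = 2; cz_4 = 2.25; d_4 = 1.5; h_4 = 1.5; cx_5 = 1.75; cy_5 = 7.25; cz_5 = 3.5; cx_6 = 1.75; cy_6 = 1.25; cz_6 = 5; h_6 = 1.75; cx_7 = 6.75; cy_7 = 6.75; cz_7 = 6.25; cx_8 = 1.75; cy_8 = 2.75; cz_8 = 2.5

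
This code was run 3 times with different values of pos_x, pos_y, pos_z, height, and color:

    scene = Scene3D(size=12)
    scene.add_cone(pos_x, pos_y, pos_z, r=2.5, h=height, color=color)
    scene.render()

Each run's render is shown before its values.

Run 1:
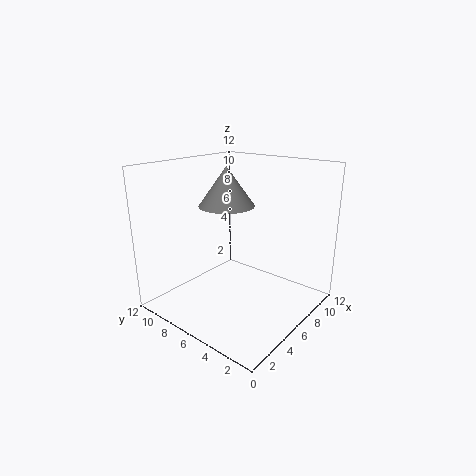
pos_x = 7.5, pos_y = 8.5, pos_z = 8, height = 3.5, color = 'gray'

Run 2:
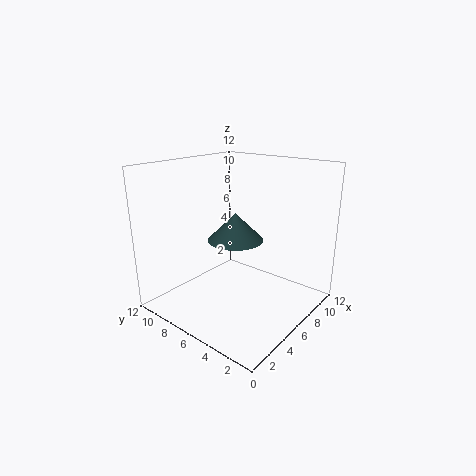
pos_x = 7.5, pos_y = 7.5, pos_z = 5, height = 2.5, color = 'darkslategray'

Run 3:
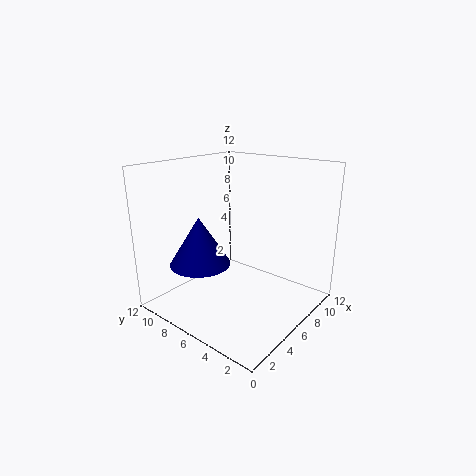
pos_x = 3.5, pos_y = 8, pos_z = 4, height = 4, color = 'navy'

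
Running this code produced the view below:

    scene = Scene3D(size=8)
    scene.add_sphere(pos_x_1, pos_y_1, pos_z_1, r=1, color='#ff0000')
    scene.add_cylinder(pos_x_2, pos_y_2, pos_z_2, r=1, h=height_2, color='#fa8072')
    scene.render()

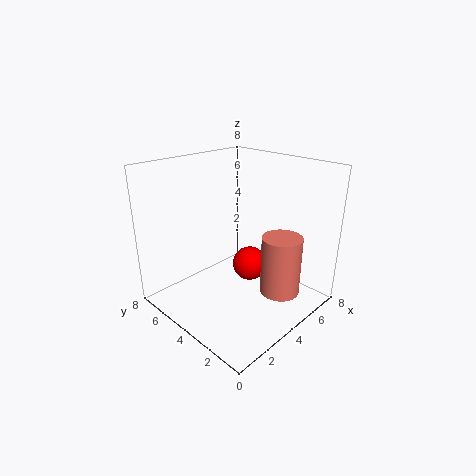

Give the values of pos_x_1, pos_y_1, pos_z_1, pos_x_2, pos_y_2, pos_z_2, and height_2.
pos_x_1 = 5, pos_y_1 = 4, pos_z_1 = 2, pos_x_2 = 4, pos_y_2 = 1, pos_z_2 = 2, height_2 = 3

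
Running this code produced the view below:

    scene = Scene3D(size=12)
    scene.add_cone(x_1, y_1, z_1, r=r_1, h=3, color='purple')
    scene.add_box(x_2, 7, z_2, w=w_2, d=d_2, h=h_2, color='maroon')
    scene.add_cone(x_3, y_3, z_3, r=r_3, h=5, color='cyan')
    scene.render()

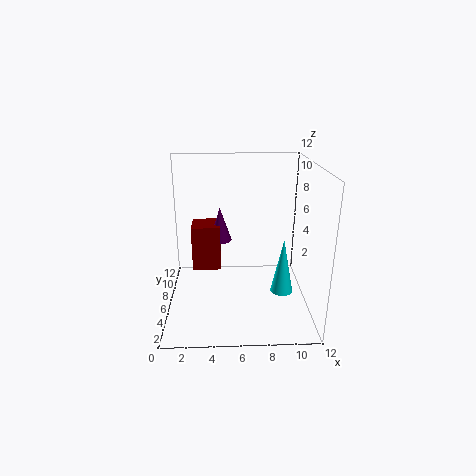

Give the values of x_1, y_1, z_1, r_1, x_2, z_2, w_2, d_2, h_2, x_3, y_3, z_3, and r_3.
x_1 = 4.5
y_1 = 8
z_1 = 5
r_1 = 1
x_2 = 2
z_2 = 2.5
w_2 = 2.5
d_2 = 2.5
h_2 = 4
x_3 = 10
y_3 = 6.5
z_3 = 0.5
r_3 = 1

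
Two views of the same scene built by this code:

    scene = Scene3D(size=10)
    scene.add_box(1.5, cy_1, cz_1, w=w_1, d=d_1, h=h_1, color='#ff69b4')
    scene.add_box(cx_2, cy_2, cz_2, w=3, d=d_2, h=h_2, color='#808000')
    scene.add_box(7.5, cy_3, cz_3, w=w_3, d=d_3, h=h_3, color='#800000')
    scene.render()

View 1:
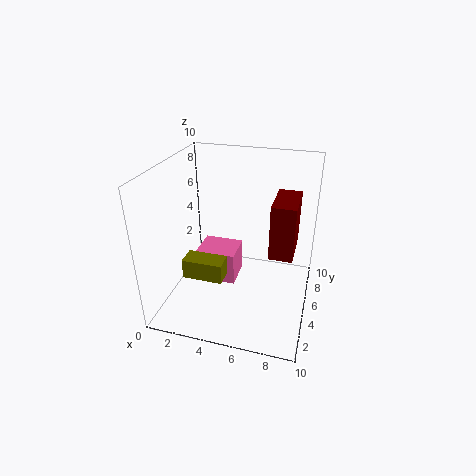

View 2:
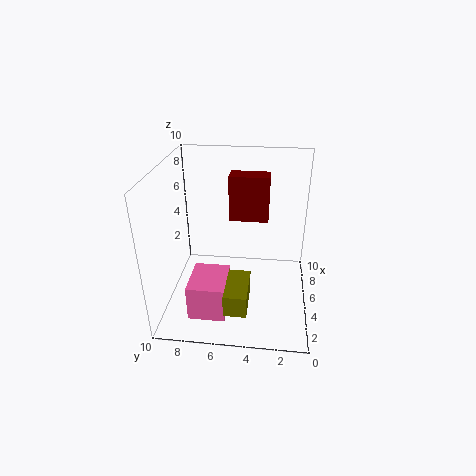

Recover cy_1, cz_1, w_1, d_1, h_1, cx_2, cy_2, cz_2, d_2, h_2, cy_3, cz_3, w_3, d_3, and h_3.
cy_1 = 5.5; cz_1 = 0.5; w_1 = 3; d_1 = 2.5; h_1 = 2.5; cx_2 = 1; cy_2 = 4; cz_2 = 1.5; d_2 = 1.5; h_2 = 1.5; cy_3 = 3; cz_3 = 5; w_3 = 1.5; d_3 = 3; h_3 = 3.5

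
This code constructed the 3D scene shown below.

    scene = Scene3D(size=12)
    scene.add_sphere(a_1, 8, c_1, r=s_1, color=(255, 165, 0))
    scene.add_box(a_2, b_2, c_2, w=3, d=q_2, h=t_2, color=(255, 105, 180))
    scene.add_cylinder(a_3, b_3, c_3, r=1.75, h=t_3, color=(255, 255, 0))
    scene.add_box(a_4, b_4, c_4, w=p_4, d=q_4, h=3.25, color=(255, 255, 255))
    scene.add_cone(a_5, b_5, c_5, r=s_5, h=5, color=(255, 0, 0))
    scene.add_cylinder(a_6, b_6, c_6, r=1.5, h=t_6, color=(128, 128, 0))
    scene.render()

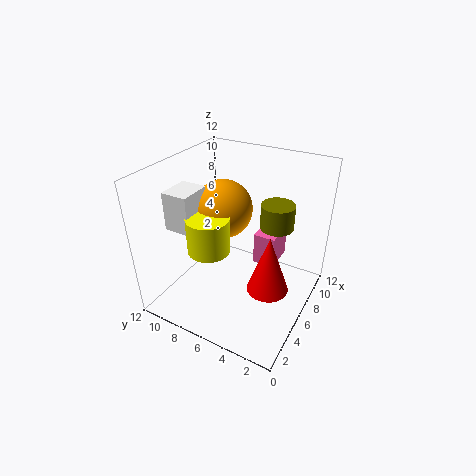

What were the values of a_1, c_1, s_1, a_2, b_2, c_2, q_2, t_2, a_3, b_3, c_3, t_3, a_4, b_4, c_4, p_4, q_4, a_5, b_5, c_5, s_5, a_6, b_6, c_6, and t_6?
a_1 = 7
c_1 = 7.75
s_1 = 2.5
a_2 = 8.5
b_2 = 3.75
c_2 = 2
q_2 = 2
t_2 = 3
a_3 = 4.25
b_3 = 7.75
c_3 = 5.25
t_3 = 3
a_4 = 3.25
b_4 = 9
c_4 = 6.75
p_4 = 2.75
q_4 = 2.25
a_5 = 5.75
b_5 = 3
c_5 = 2
s_5 = 1.75
a_6 = 9.5
b_6 = 4
c_6 = 5.75
t_6 = 2.25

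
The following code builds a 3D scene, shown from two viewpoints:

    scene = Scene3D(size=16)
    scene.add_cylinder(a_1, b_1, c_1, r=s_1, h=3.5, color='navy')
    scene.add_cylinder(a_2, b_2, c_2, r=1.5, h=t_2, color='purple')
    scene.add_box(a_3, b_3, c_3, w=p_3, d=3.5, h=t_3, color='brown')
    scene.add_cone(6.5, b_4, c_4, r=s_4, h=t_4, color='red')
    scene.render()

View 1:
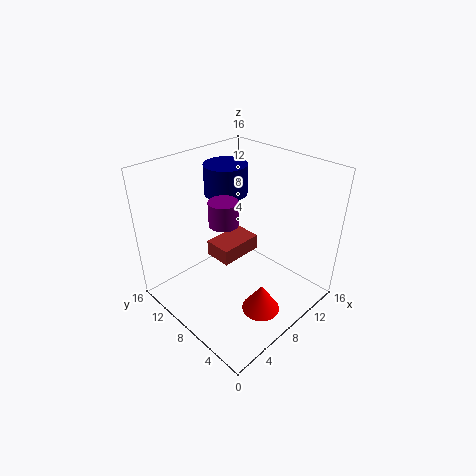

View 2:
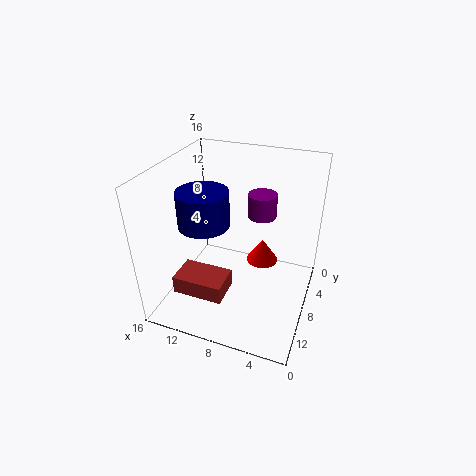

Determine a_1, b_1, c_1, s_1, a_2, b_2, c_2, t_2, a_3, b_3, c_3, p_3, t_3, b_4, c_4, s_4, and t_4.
a_1 = 10; b_1 = 12; c_1 = 11.5; s_1 = 2.5; a_2 = 5.5; b_2 = 7.5; c_2 = 11; t_2 = 2.5; a_3 = 8; b_3 = 10; c_3 = 3; p_3 = 5.5; t_3 = 2; b_4 = 3; c_4 = 2; s_4 = 2; t_4 = 3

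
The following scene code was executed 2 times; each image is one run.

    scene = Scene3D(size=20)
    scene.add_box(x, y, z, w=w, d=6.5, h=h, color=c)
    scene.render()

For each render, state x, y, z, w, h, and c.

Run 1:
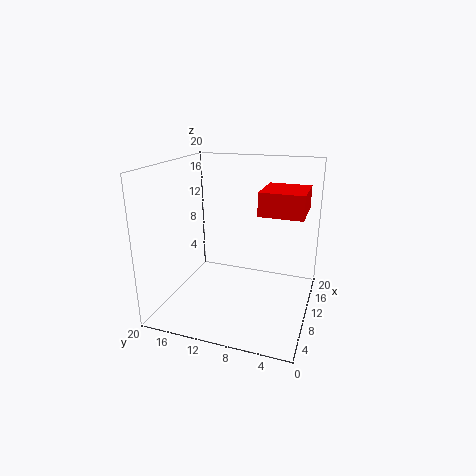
x = 12.5, y = 1.5, z = 12.5, w = 7, h = 3.5, c = 'red'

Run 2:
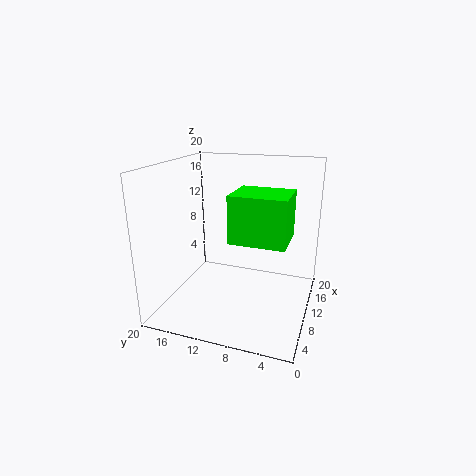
x = 2, y = 2, z = 12.5, w = 5.5, h = 5.5, c = 'lime'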